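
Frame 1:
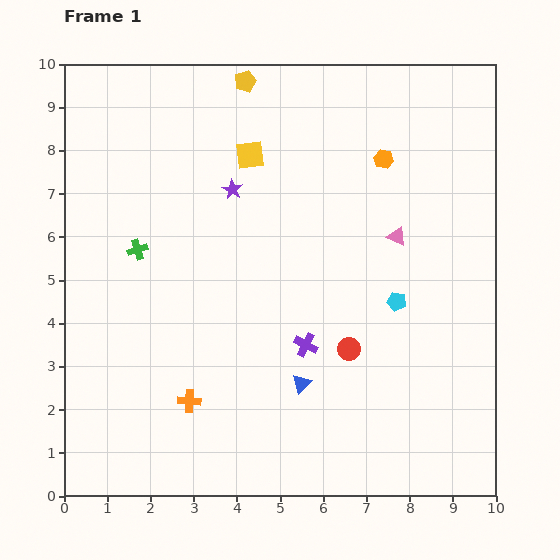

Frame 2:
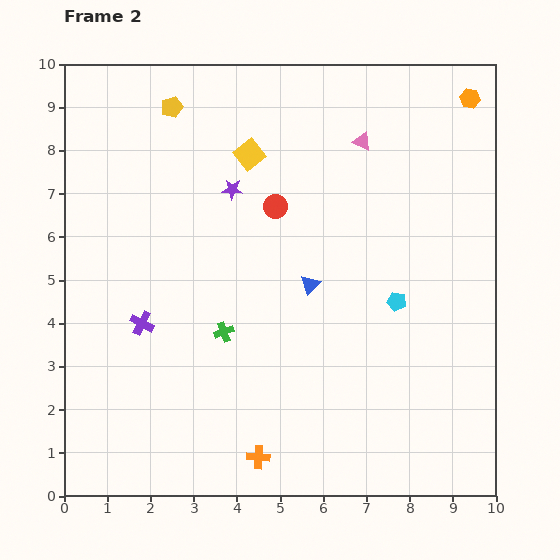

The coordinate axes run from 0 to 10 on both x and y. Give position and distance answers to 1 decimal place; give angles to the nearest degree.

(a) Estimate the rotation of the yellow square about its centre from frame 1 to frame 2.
31° counter-clockwise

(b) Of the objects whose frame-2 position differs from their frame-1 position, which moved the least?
the yellow pentagon

(moved 1.8)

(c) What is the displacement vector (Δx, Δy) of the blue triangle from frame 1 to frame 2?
(0.2, 2.3)

The blue triangle was at (5.5, 2.6) in frame 1 and (5.7, 4.9) in frame 2.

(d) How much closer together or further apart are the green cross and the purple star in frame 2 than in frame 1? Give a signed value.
+0.7

Distance in frame 1: 2.6. Distance in frame 2: 3.3.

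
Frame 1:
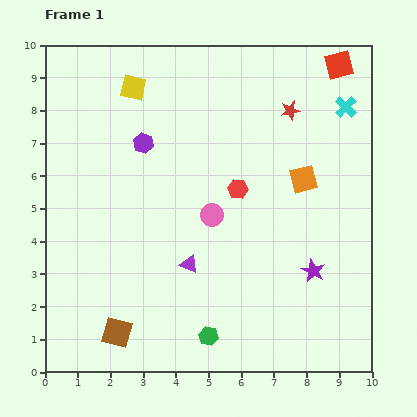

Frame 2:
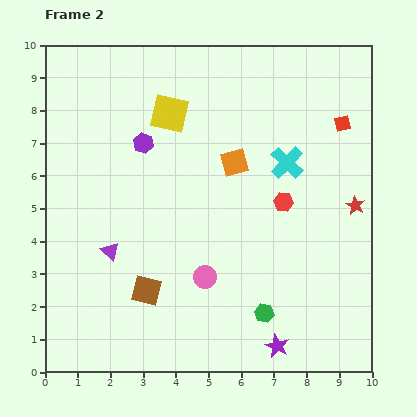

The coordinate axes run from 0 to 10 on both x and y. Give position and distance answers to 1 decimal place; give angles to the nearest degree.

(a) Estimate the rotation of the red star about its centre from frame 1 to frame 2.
30° counter-clockwise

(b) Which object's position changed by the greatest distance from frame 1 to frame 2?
the red star

(moved 3.5; next 2.5)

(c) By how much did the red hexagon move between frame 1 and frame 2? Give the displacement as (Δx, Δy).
(1.4, -0.4)

The red hexagon was at (5.9, 5.6) in frame 1 and (7.3, 5.2) in frame 2.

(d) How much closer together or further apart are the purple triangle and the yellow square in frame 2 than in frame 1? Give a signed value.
-1.1

Distance in frame 1: 5.7. Distance in frame 2: 4.6.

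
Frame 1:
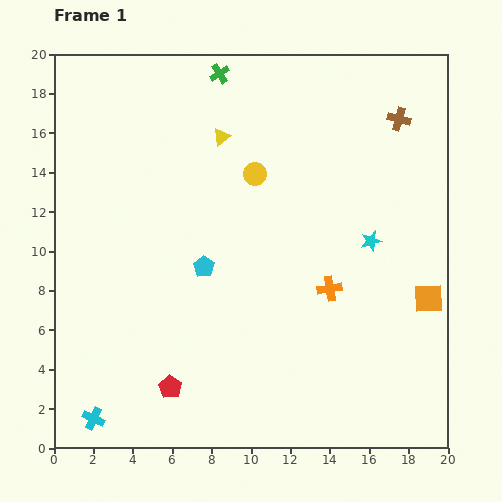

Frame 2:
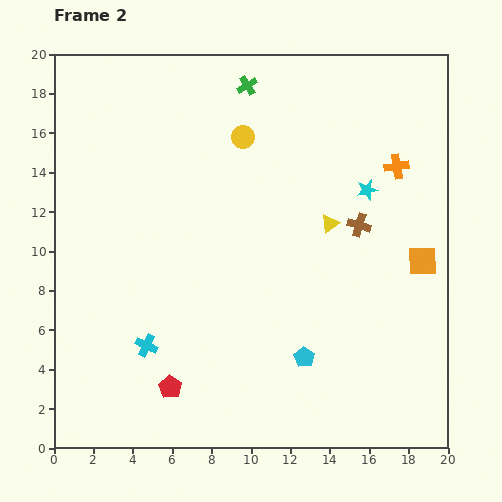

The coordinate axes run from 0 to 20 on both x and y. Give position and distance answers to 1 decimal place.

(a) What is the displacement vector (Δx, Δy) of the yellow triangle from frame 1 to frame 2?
(5.5, -4.4)

The yellow triangle was at (8.5, 15.8) in frame 1 and (14.0, 11.4) in frame 2.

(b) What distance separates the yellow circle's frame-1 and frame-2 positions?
2.0

The yellow circle moved from (10.2, 13.9) to (9.6, 15.8), a distance of √(0.6² + 1.9²) ≈ 2.0.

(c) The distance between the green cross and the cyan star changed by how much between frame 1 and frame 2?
-3.4

Distance in frame 1: 11.5. Distance in frame 2: 8.1.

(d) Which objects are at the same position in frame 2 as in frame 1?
the red pentagon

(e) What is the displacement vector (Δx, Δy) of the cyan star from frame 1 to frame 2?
(-0.2, 2.6)

The cyan star was at (16.1, 10.5) in frame 1 and (15.9, 13.1) in frame 2.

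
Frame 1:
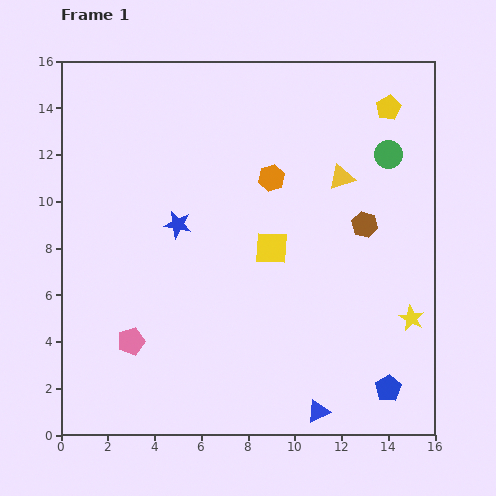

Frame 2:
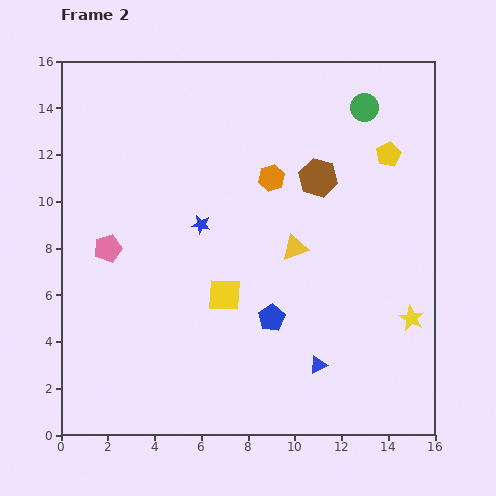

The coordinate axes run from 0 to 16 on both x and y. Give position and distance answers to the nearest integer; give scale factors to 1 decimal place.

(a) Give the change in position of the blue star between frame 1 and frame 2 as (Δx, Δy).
(1, 0)

The blue star was at (5, 9) in frame 1 and (6, 9) in frame 2.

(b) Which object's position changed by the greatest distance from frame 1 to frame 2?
the blue pentagon

(moved 6; next 4)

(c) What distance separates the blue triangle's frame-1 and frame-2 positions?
2

The blue triangle moved from (11, 1) to (11, 3), a distance of √(0² + 2²) ≈ 2.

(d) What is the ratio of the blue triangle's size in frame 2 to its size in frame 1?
0.8×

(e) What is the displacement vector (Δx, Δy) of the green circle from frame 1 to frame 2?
(-1, 2)

The green circle was at (14, 12) in frame 1 and (13, 14) in frame 2.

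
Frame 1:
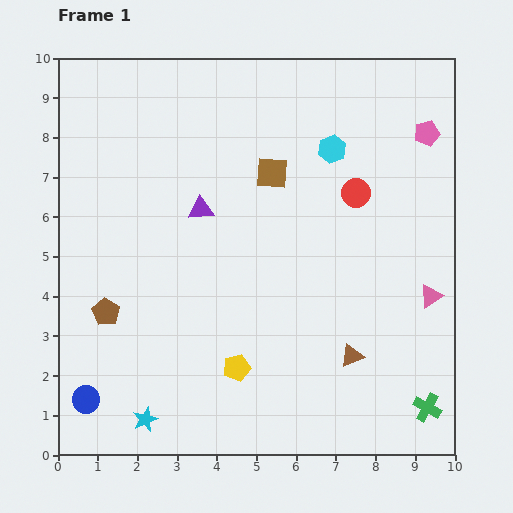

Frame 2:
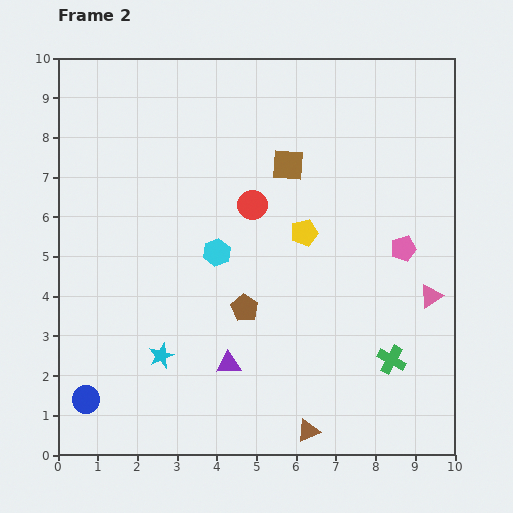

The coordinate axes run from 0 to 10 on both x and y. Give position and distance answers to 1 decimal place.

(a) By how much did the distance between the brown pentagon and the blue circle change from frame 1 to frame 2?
+2.3

Distance in frame 1: 2.3. Distance in frame 2: 4.6.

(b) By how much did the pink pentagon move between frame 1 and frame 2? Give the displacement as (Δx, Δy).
(-0.6, -2.9)

The pink pentagon was at (9.3, 8.1) in frame 1 and (8.7, 5.2) in frame 2.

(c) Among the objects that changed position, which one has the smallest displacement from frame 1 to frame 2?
the brown square

(moved 0.4)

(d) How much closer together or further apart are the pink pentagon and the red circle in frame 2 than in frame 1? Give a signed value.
+1.7

Distance in frame 1: 2.3. Distance in frame 2: 4.0.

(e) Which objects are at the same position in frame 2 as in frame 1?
the blue circle, the pink triangle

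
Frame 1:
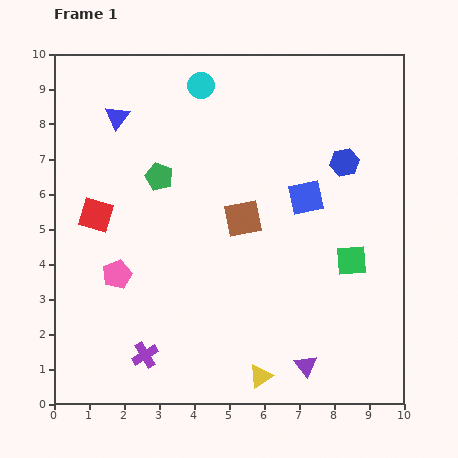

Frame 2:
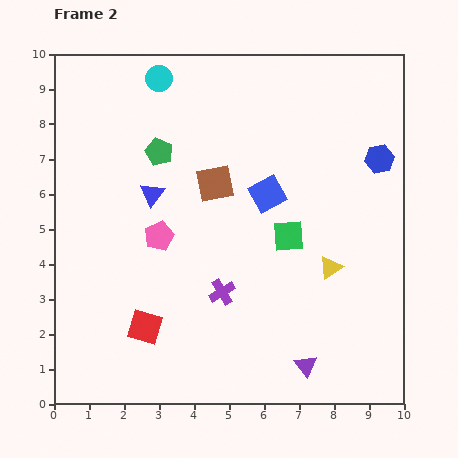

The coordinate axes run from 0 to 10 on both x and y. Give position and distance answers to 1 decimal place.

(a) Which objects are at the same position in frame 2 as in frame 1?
the purple triangle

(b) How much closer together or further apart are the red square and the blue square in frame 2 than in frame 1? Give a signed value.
-0.8

Distance in frame 1: 6.0. Distance in frame 2: 5.2.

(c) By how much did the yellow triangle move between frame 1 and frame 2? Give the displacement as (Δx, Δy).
(2.0, 3.1)

The yellow triangle was at (5.9, 0.8) in frame 1 and (7.9, 3.9) in frame 2.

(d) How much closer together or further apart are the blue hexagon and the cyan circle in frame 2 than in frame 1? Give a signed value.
+2.0

Distance in frame 1: 4.7. Distance in frame 2: 6.7.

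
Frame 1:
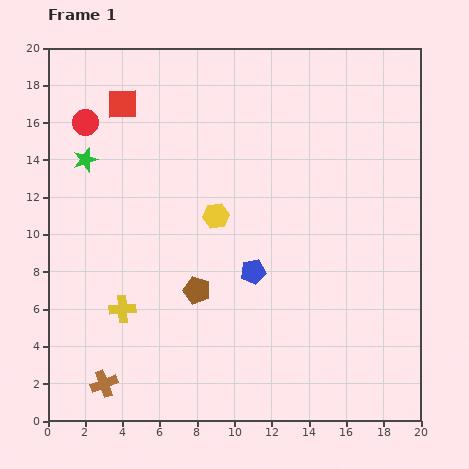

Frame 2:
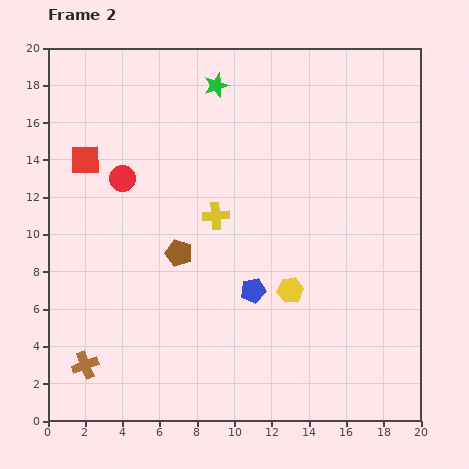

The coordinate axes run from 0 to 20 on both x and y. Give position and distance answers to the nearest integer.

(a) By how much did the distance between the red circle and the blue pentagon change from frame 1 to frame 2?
-3

Distance in frame 1: 12. Distance in frame 2: 9.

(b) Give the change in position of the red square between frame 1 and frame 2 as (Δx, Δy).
(-2, -3)

The red square was at (4, 17) in frame 1 and (2, 14) in frame 2.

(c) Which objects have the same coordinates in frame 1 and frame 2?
none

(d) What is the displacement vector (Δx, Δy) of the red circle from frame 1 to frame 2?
(2, -3)

The red circle was at (2, 16) in frame 1 and (4, 13) in frame 2.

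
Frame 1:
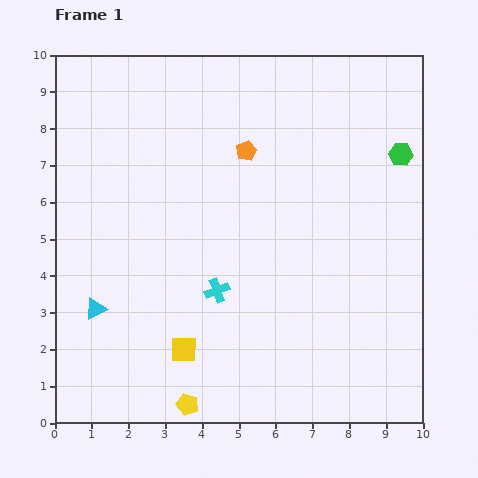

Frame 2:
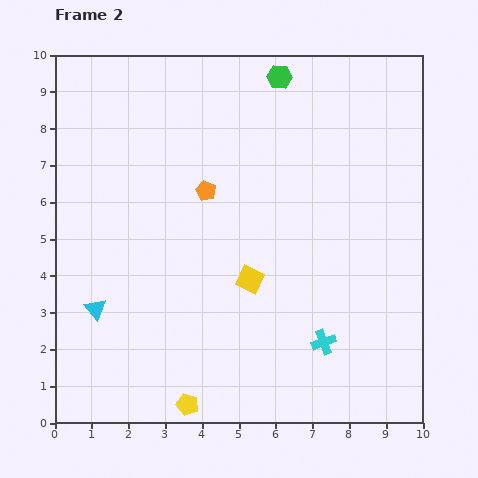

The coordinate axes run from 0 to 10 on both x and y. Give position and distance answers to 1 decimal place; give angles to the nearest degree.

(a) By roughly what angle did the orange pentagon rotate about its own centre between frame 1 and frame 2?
20° counter-clockwise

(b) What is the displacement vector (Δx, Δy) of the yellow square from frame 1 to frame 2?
(1.8, 1.9)

The yellow square was at (3.5, 2.0) in frame 1 and (5.3, 3.9) in frame 2.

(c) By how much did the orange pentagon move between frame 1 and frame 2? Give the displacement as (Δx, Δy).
(-1.1, -1.1)

The orange pentagon was at (5.2, 7.4) in frame 1 and (4.1, 6.3) in frame 2.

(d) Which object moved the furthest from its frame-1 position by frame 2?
the green hexagon

(moved 3.9; next 3.2)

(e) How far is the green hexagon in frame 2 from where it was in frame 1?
3.9

The green hexagon moved from (9.4, 7.3) to (6.1, 9.4), a distance of √(3.3² + 2.1²) ≈ 3.9.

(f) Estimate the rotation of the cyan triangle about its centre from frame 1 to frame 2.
42° counter-clockwise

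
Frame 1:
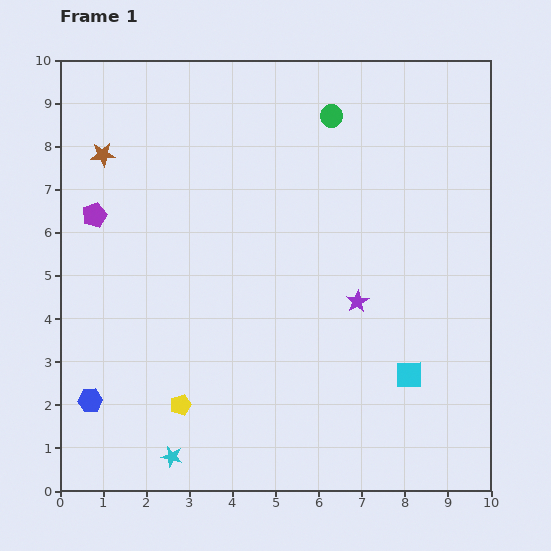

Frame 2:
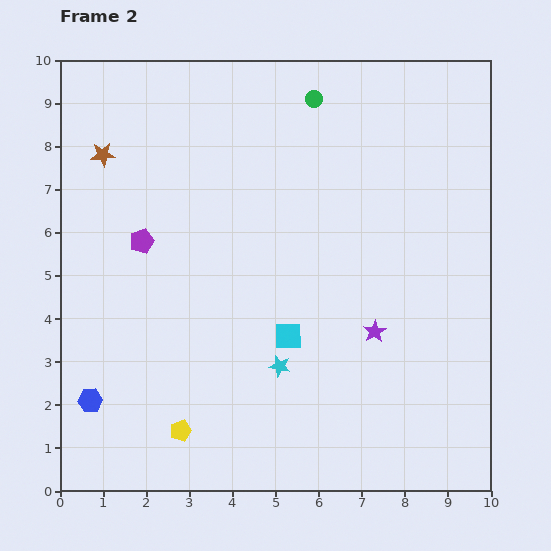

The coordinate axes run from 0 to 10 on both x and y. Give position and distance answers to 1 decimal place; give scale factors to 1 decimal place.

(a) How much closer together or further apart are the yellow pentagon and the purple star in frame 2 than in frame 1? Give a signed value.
+0.3

Distance in frame 1: 4.8. Distance in frame 2: 5.1.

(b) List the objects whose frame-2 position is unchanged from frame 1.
the brown star, the blue hexagon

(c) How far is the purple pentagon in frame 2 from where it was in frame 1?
1.3

The purple pentagon moved from (0.8, 6.4) to (1.9, 5.8), a distance of √(1.1² + 0.6²) ≈ 1.3.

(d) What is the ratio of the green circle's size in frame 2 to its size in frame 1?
0.8×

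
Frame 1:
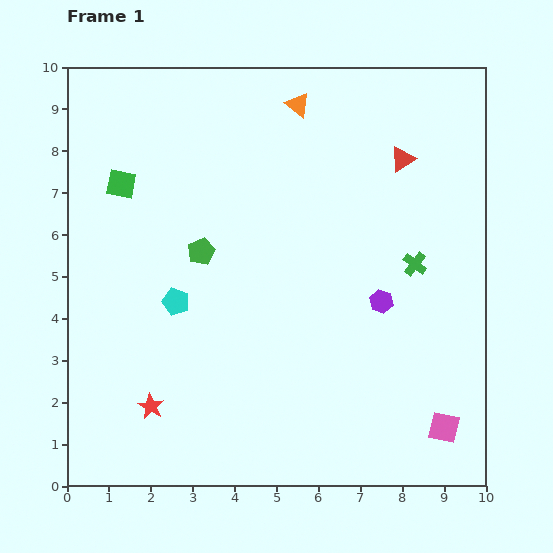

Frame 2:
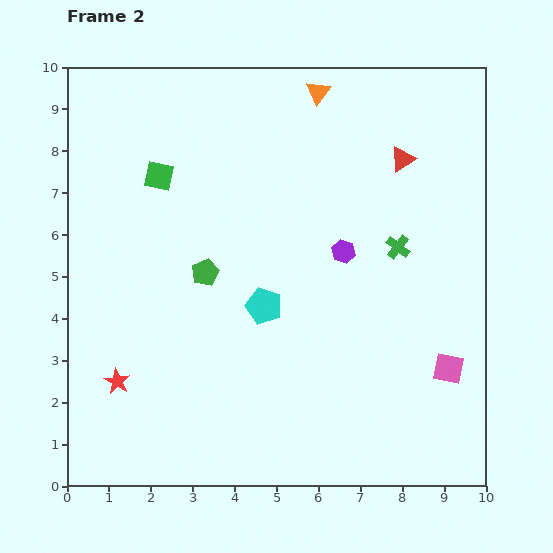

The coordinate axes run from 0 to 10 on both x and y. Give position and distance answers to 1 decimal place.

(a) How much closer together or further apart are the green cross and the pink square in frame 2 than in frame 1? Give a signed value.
-0.9

Distance in frame 1: 4.0. Distance in frame 2: 3.1.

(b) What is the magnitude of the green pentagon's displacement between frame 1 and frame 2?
0.5

The green pentagon moved from (3.2, 5.6) to (3.3, 5.1), a distance of √(0.1² + 0.5²) ≈ 0.5.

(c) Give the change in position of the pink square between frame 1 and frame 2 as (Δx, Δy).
(0.1, 1.4)

The pink square was at (9.0, 1.4) in frame 1 and (9.1, 2.8) in frame 2.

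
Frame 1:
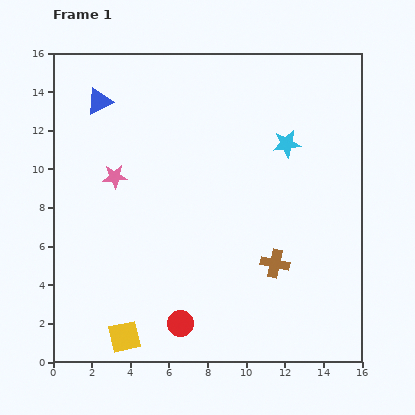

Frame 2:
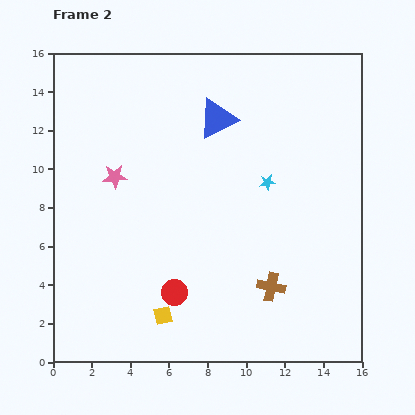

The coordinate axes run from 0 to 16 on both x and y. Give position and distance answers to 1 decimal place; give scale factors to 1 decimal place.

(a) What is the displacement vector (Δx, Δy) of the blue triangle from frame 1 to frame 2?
(6.1, -0.9)

The blue triangle was at (2.4, 13.5) in frame 1 and (8.5, 12.6) in frame 2.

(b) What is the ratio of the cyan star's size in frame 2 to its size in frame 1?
0.6×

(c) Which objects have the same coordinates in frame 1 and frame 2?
the pink star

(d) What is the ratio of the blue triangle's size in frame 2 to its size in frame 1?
1.5×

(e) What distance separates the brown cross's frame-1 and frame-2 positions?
1.2

The brown cross moved from (11.5, 5.1) to (11.3, 3.9), a distance of √(0.2² + 1.2²) ≈ 1.2.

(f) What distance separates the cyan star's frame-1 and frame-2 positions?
2.2

The cyan star moved from (12.1, 11.3) to (11.1, 9.3), a distance of √(1.0² + 2.0²) ≈ 2.2.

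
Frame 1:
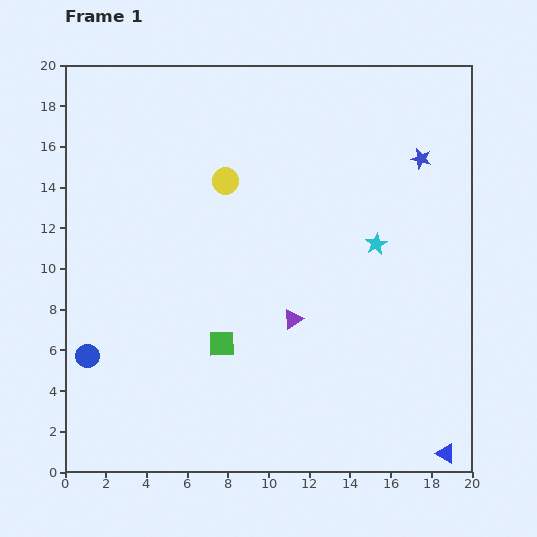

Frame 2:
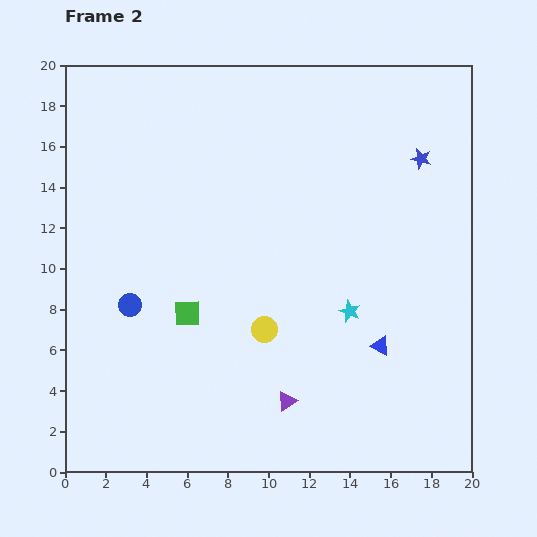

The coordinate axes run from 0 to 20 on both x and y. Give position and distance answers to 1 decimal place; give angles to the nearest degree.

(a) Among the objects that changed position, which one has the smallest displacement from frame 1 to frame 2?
the green square

(moved 2.3)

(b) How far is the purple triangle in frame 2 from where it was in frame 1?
4.0

The purple triangle moved from (11.2, 7.5) to (10.9, 3.5), a distance of √(0.3² + 4.0²) ≈ 4.0.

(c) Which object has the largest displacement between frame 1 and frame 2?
the yellow circle

(moved 7.5; next 6.2)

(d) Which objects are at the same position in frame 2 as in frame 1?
the blue star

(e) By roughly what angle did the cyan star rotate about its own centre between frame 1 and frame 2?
20° counter-clockwise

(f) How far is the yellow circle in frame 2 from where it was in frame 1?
7.5

The yellow circle moved from (7.9, 14.3) to (9.8, 7.0), a distance of √(1.9² + 7.3²) ≈ 7.5.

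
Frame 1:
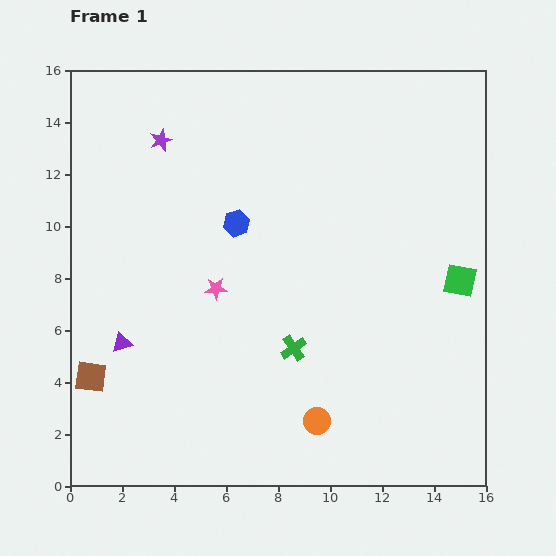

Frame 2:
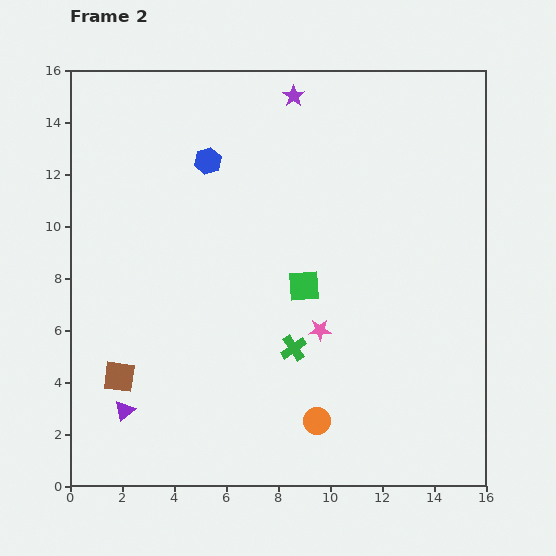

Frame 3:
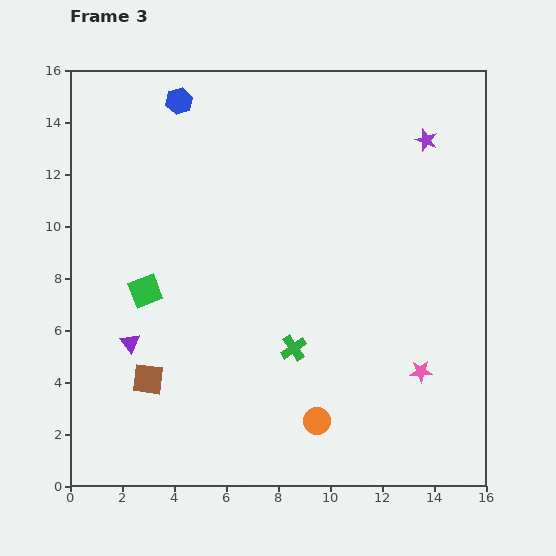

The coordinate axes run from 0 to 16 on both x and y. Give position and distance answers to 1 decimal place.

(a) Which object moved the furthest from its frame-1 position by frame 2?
the green square

(moved 6.0; next 5.4)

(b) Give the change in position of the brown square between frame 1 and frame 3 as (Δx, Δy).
(2.2, -0.1)

The brown square was at (0.8, 4.2) in frame 1 and (3.0, 4.1) in frame 3.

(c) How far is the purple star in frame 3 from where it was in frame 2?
5.4

The purple star moved from (8.6, 15.0) to (13.7, 13.3), a distance of √(5.1² + 1.7²) ≈ 5.4.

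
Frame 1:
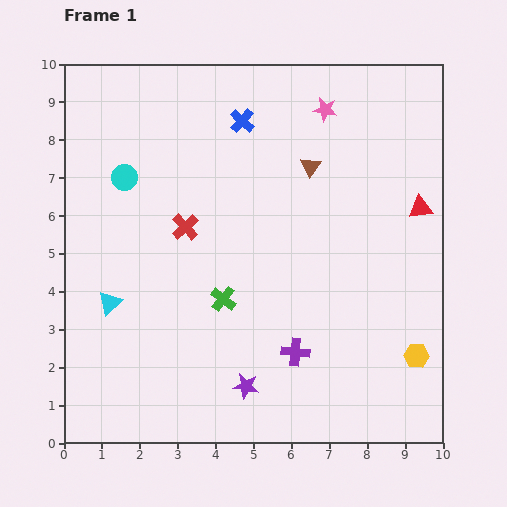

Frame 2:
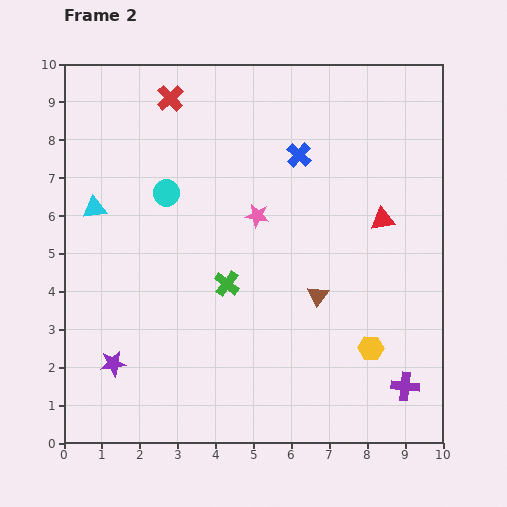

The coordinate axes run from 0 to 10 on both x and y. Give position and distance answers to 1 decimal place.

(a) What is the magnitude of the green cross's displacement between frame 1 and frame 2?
0.4

The green cross moved from (4.2, 3.8) to (4.3, 4.2), a distance of √(0.1² + 0.4²) ≈ 0.4.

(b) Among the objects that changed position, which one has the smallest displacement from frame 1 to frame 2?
the green cross

(moved 0.4)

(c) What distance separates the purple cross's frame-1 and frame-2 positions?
3.0

The purple cross moved from (6.1, 2.4) to (9.0, 1.5), a distance of √(2.9² + 0.9²) ≈ 3.0.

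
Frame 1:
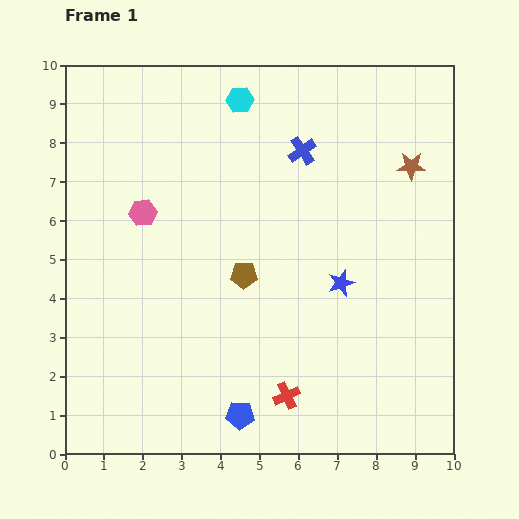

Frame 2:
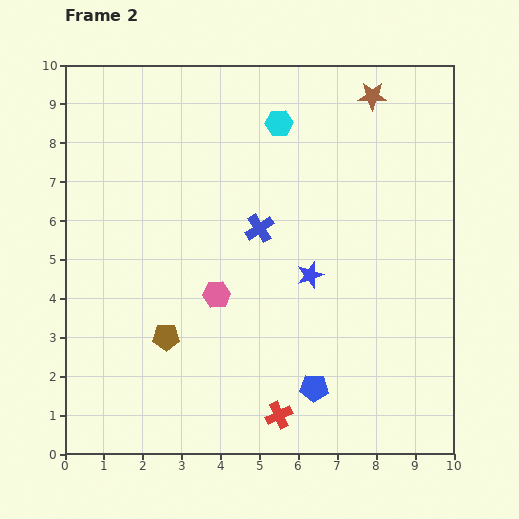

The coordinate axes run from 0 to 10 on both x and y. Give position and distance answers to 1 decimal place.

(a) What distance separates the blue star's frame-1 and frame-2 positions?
0.8

The blue star moved from (7.1, 4.4) to (6.3, 4.6), a distance of √(0.8² + 0.2²) ≈ 0.8.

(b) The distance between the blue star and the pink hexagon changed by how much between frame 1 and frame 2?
-2.9

Distance in frame 1: 5.4. Distance in frame 2: 2.5.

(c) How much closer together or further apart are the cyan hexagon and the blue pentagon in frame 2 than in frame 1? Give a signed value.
-1.2

Distance in frame 1: 8.1. Distance in frame 2: 6.9.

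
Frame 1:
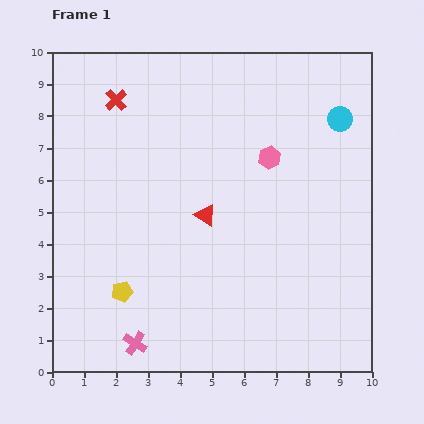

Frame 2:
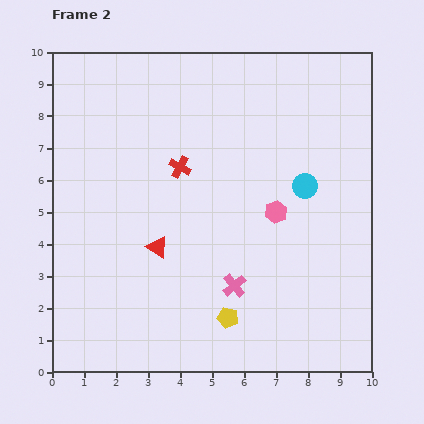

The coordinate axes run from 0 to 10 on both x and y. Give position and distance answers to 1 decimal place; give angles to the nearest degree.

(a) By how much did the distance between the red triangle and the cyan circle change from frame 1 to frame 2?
-0.2

Distance in frame 1: 5.2. Distance in frame 2: 5.0.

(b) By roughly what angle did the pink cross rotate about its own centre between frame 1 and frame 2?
19° clockwise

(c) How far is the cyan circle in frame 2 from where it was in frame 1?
2.4

The cyan circle moved from (9.0, 7.9) to (7.9, 5.8), a distance of √(1.1² + 2.1²) ≈ 2.4.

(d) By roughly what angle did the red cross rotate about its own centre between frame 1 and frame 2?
18° counter-clockwise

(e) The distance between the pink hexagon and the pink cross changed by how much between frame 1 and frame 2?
-4.6

Distance in frame 1: 7.2. Distance in frame 2: 2.6.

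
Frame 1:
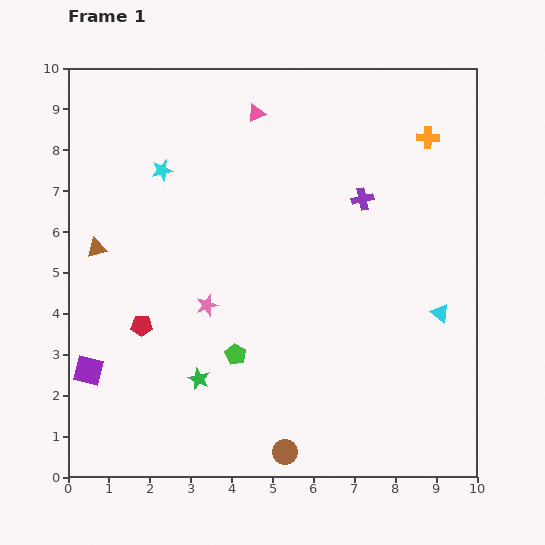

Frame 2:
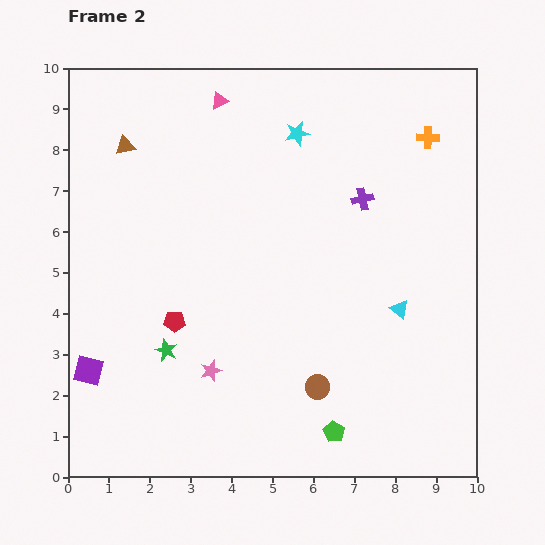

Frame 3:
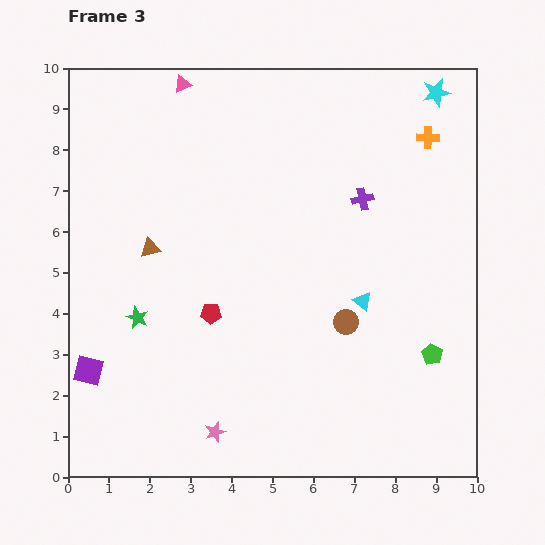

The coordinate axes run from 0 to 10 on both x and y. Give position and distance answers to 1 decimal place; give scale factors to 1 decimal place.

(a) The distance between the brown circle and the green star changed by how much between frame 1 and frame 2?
+1.0

Distance in frame 1: 2.8. Distance in frame 2: 3.8.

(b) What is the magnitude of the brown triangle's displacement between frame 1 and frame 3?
1.3

The brown triangle moved from (0.7, 5.6) to (2.0, 5.6), a distance of √(1.3² + 0.0²) ≈ 1.3.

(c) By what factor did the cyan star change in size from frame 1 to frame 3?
1.3×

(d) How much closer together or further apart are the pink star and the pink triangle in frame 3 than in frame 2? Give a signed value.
+1.9

Distance in frame 2: 6.6. Distance in frame 3: 8.5.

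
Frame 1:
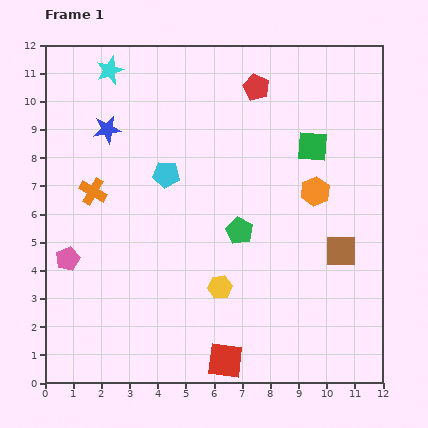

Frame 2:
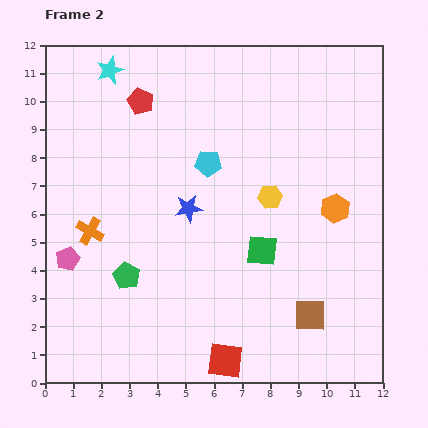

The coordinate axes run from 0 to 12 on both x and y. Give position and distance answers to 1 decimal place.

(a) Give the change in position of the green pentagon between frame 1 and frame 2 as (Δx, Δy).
(-4.0, -1.6)

The green pentagon was at (6.9, 5.4) in frame 1 and (2.9, 3.8) in frame 2.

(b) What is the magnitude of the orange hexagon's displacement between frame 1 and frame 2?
0.9

The orange hexagon moved from (9.6, 6.8) to (10.3, 6.2), a distance of √(0.7² + 0.6²) ≈ 0.9.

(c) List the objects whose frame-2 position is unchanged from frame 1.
the cyan star, the red square, the pink pentagon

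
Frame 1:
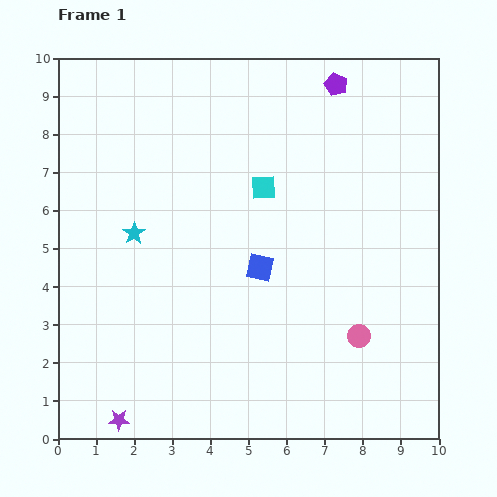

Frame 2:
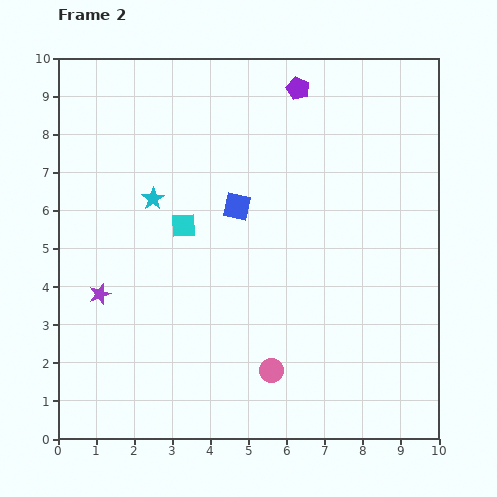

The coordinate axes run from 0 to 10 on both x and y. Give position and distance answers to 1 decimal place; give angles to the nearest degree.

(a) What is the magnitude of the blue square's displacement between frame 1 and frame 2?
1.7

The blue square moved from (5.3, 4.5) to (4.7, 6.1), a distance of √(0.6² + 1.6²) ≈ 1.7.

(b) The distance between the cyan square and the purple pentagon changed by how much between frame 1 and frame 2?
+1.4

Distance in frame 1: 3.3. Distance in frame 2: 4.7.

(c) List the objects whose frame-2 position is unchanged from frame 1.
none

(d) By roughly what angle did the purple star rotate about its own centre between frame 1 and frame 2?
20° counter-clockwise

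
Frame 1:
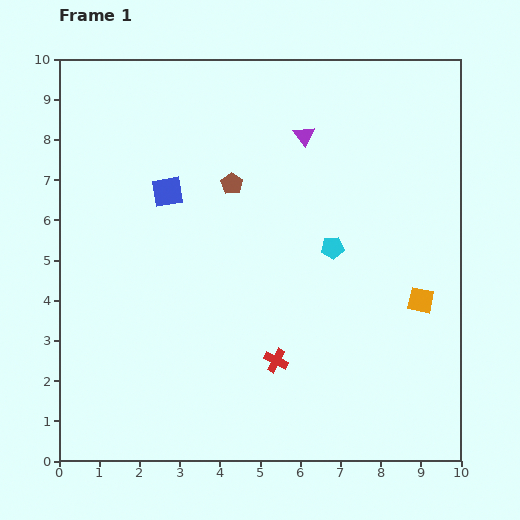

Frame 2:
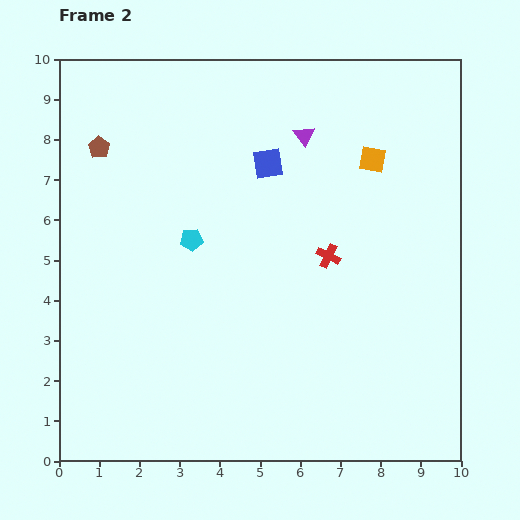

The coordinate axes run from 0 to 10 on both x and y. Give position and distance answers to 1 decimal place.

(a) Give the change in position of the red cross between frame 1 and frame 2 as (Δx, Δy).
(1.3, 2.6)

The red cross was at (5.4, 2.5) in frame 1 and (6.7, 5.1) in frame 2.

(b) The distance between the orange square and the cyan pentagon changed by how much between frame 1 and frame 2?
+2.3

Distance in frame 1: 2.6. Distance in frame 2: 4.9.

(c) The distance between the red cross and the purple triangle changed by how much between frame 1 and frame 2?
-2.5

Distance in frame 1: 5.6. Distance in frame 2: 3.1.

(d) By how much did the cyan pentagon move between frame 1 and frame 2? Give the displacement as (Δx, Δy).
(-3.5, 0.2)

The cyan pentagon was at (6.8, 5.3) in frame 1 and (3.3, 5.5) in frame 2.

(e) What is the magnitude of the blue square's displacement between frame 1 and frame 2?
2.6

The blue square moved from (2.7, 6.7) to (5.2, 7.4), a distance of √(2.5² + 0.7²) ≈ 2.6.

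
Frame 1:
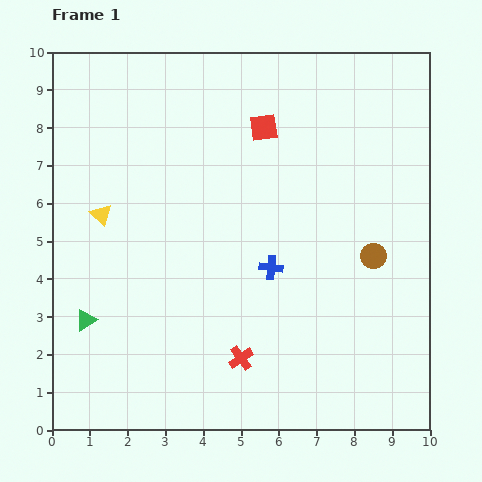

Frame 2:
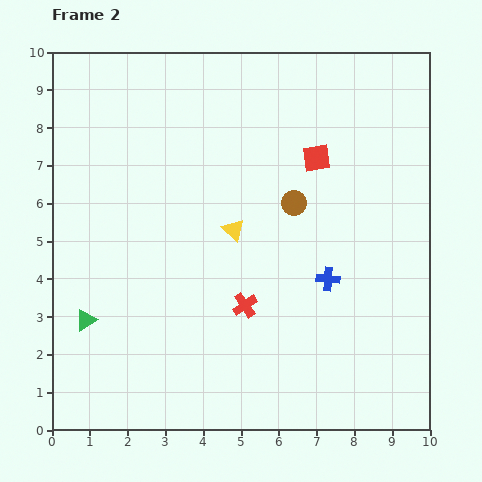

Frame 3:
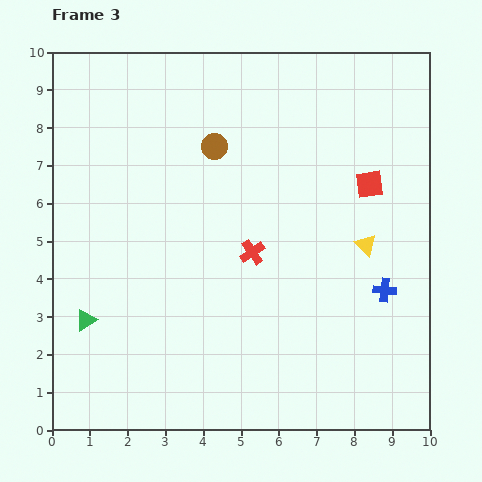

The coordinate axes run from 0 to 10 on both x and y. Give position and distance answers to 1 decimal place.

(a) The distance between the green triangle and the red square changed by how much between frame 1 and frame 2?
+0.6

Distance in frame 1: 6.9. Distance in frame 2: 7.5.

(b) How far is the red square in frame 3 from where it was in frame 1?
3.2

The red square moved from (5.6, 8.0) to (8.4, 6.5), a distance of √(2.8² + 1.5²) ≈ 3.2.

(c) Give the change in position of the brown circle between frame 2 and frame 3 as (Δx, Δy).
(-2.1, 1.5)

The brown circle was at (6.4, 6.0) in frame 2 and (4.3, 7.5) in frame 3.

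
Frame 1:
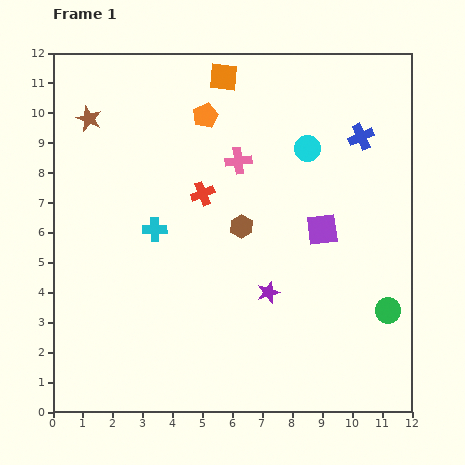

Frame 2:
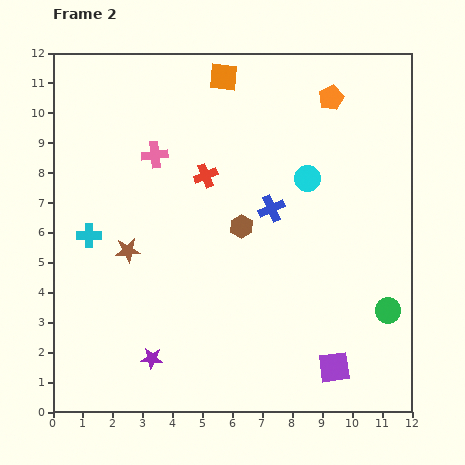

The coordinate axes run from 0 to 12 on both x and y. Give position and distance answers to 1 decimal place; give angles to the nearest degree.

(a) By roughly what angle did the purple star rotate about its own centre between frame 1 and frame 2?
22° clockwise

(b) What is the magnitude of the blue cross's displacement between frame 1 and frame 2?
3.8

The blue cross moved from (10.3, 9.2) to (7.3, 6.8), a distance of √(3.0² + 2.4²) ≈ 3.8.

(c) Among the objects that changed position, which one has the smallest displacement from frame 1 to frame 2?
the red cross

(moved 0.6)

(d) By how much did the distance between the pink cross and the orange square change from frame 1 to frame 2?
+0.7

Distance in frame 1: 2.8. Distance in frame 2: 3.5.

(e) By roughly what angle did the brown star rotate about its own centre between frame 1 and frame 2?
27° counter-clockwise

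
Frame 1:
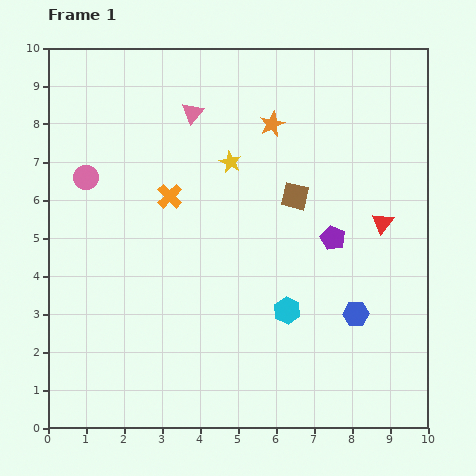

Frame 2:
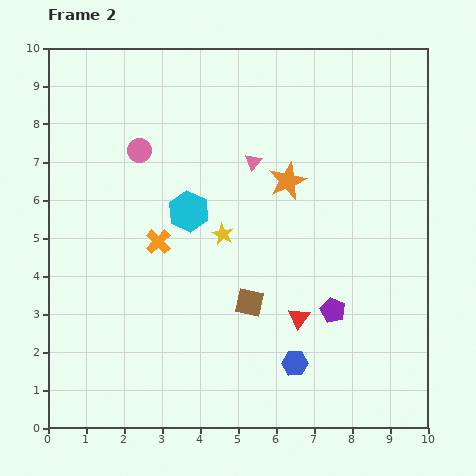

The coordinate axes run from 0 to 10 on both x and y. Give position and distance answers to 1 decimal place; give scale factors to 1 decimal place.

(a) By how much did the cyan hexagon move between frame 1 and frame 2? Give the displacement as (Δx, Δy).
(-2.6, 2.6)

The cyan hexagon was at (6.3, 3.1) in frame 1 and (3.7, 5.7) in frame 2.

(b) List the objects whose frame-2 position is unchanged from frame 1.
none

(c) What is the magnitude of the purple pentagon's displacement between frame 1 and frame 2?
1.9

The purple pentagon moved from (7.5, 5.0) to (7.5, 3.1), a distance of √(0.0² + 1.9²) ≈ 1.9.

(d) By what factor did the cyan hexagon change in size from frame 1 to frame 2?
1.5×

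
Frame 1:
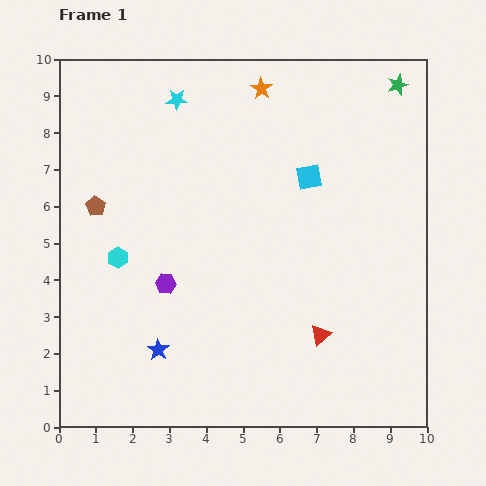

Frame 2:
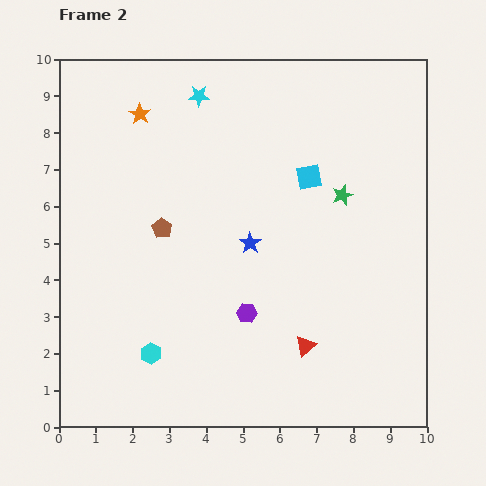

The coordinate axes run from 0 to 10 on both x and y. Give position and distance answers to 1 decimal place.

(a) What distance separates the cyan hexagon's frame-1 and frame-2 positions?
2.8

The cyan hexagon moved from (1.6, 4.6) to (2.5, 2.0), a distance of √(0.9² + 2.6²) ≈ 2.8.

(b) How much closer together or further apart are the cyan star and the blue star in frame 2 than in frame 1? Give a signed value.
-2.6

Distance in frame 1: 6.8. Distance in frame 2: 4.2.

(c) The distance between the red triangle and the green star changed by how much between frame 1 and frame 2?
-2.9

Distance in frame 1: 7.1. Distance in frame 2: 4.2.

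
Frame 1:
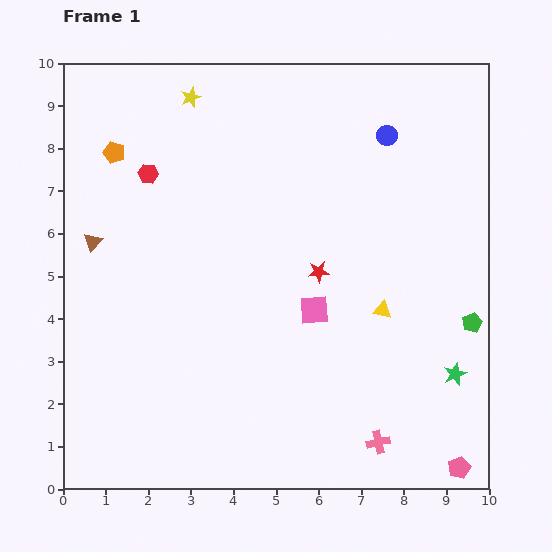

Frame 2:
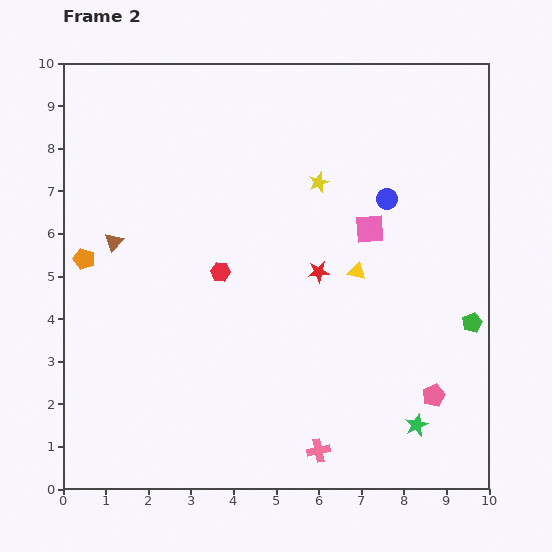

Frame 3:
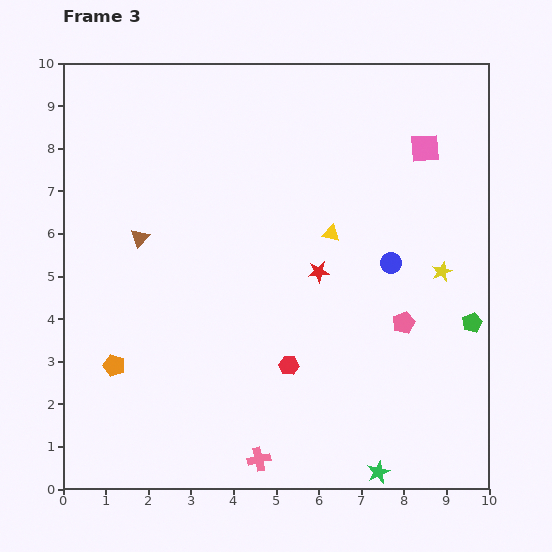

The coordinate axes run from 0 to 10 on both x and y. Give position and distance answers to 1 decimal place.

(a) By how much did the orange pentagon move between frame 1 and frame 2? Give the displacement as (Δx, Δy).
(-0.7, -2.5)

The orange pentagon was at (1.2, 7.9) in frame 1 and (0.5, 5.4) in frame 2.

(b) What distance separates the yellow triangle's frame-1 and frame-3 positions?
2.2

The yellow triangle moved from (7.5, 4.2) to (6.3, 6.0), a distance of √(1.2² + 1.8²) ≈ 2.2.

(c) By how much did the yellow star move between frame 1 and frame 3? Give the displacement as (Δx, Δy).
(5.9, -4.1)

The yellow star was at (3.0, 9.2) in frame 1 and (8.9, 5.1) in frame 3.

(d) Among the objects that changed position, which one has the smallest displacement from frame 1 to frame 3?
the brown triangle

(moved 1.1)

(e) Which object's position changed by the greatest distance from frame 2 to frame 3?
the yellow star

(moved 3.6; next 2.7)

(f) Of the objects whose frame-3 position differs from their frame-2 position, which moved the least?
the brown triangle

(moved 0.6)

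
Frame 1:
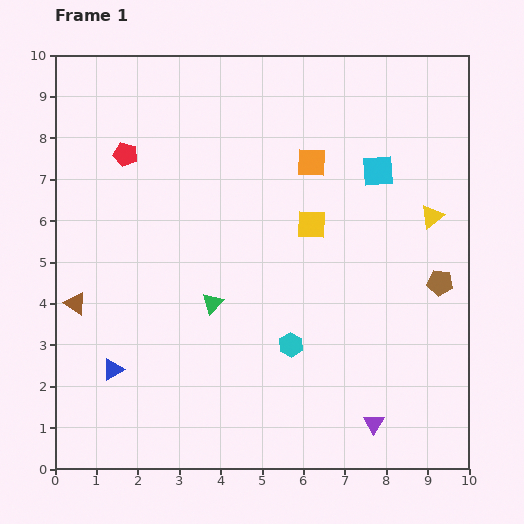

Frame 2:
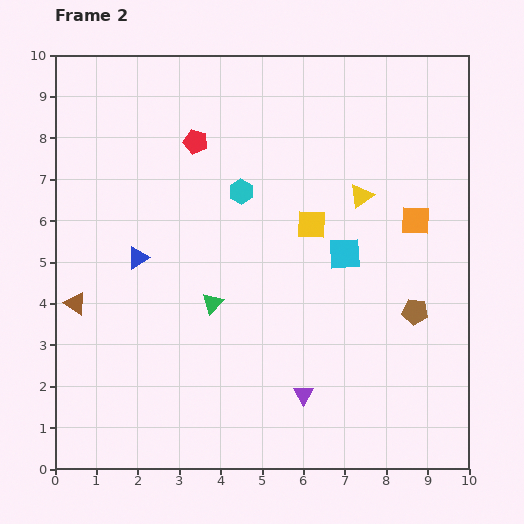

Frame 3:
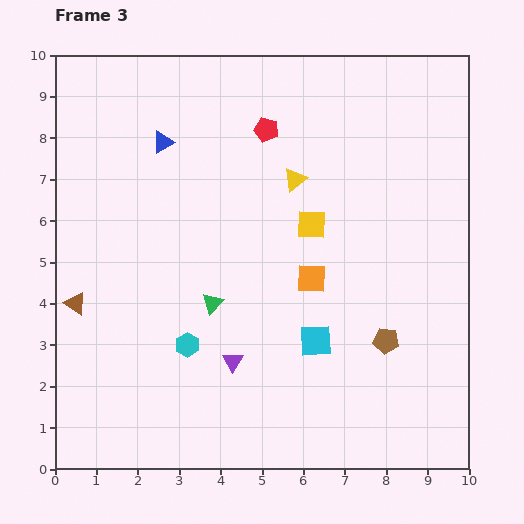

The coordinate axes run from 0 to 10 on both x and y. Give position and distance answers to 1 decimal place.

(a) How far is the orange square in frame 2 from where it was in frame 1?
2.9

The orange square moved from (6.2, 7.4) to (8.7, 6.0), a distance of √(2.5² + 1.4²) ≈ 2.9.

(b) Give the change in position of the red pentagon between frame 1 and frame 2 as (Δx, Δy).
(1.7, 0.3)

The red pentagon was at (1.7, 7.6) in frame 1 and (3.4, 7.9) in frame 2.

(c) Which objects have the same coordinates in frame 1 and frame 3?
the yellow square, the green triangle, the brown triangle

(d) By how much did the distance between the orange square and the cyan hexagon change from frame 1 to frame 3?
-1.0

Distance in frame 1: 4.4. Distance in frame 3: 3.4.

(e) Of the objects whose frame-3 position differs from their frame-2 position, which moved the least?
the brown pentagon

(moved 1.0)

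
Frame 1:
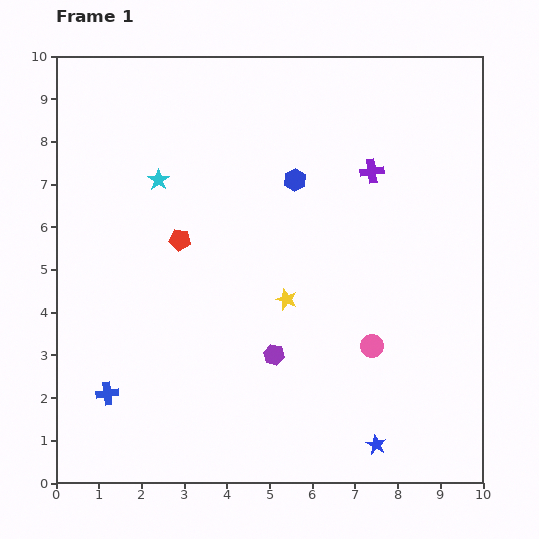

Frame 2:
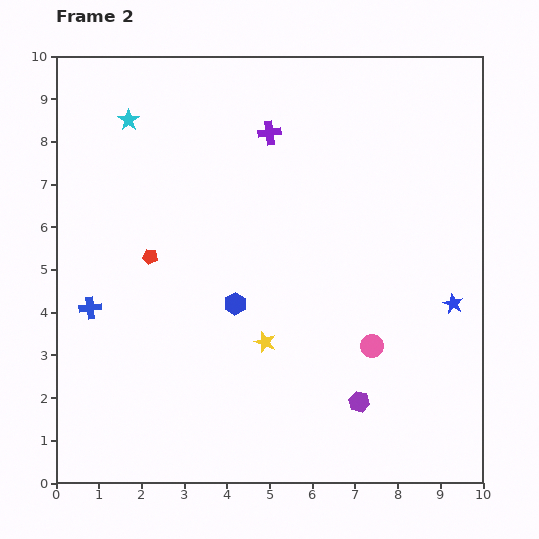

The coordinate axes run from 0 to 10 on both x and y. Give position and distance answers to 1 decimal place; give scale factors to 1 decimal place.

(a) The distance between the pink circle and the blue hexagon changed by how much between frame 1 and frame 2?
-0.9

Distance in frame 1: 4.3. Distance in frame 2: 3.4.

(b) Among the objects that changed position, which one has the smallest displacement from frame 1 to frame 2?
the red pentagon

(moved 0.8)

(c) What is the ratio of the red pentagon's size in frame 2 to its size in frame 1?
0.7×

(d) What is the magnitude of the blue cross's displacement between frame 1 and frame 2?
2.0

The blue cross moved from (1.2, 2.1) to (0.8, 4.1), a distance of √(0.4² + 2.0²) ≈ 2.0.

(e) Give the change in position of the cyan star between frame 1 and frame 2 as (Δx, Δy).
(-0.7, 1.4)

The cyan star was at (2.4, 7.1) in frame 1 and (1.7, 8.5) in frame 2.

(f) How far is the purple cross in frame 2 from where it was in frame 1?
2.6

The purple cross moved from (7.4, 7.3) to (5.0, 8.2), a distance of √(2.4² + 0.9²) ≈ 2.6.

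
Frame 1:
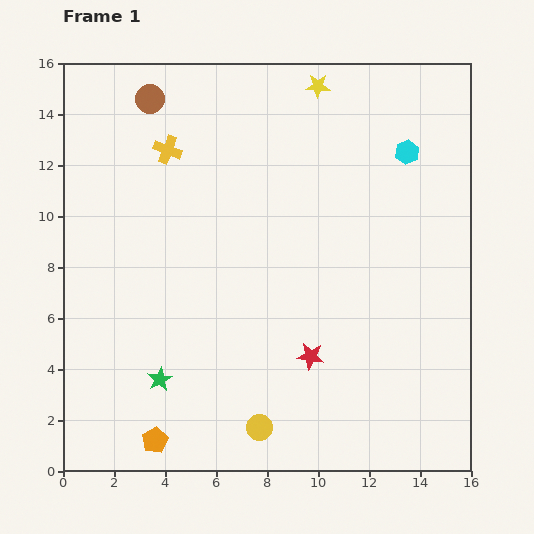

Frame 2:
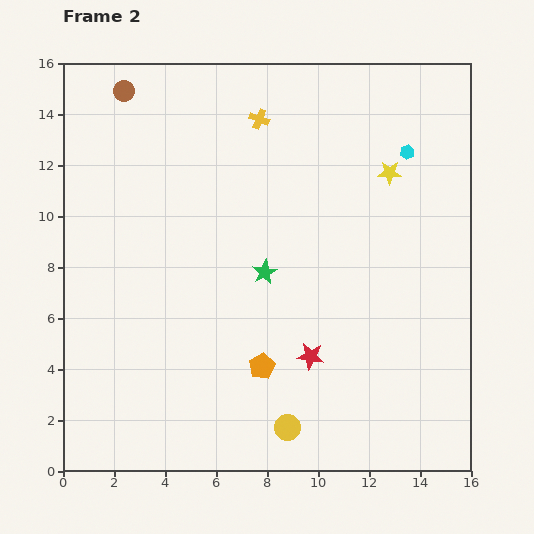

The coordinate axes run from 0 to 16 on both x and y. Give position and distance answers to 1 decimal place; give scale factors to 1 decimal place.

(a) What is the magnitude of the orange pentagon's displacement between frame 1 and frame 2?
5.1

The orange pentagon moved from (3.6, 1.2) to (7.8, 4.1), a distance of √(4.2² + 2.9²) ≈ 5.1.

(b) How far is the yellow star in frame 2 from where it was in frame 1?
4.4

The yellow star moved from (10.0, 15.1) to (12.8, 11.7), a distance of √(2.8² + 3.4²) ≈ 4.4.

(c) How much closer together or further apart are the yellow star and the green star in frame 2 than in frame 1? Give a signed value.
-6.8

Distance in frame 1: 13.1. Distance in frame 2: 6.3.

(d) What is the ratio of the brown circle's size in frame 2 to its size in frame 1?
0.7×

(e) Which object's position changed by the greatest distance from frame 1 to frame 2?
the green star

(moved 5.9; next 5.1)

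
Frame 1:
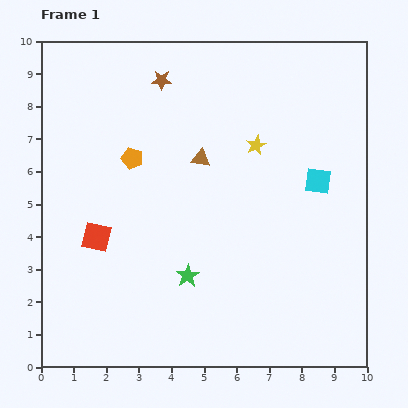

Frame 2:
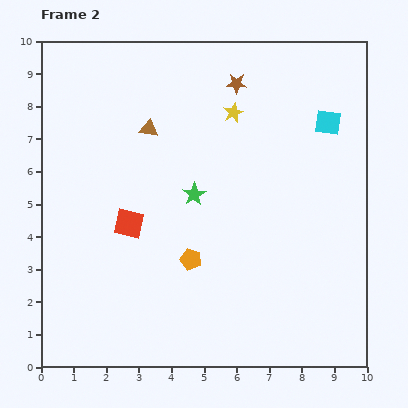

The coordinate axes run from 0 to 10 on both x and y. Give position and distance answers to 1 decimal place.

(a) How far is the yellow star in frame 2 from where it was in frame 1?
1.2

The yellow star moved from (6.6, 6.8) to (5.9, 7.8), a distance of √(0.7² + 1.0²) ≈ 1.2.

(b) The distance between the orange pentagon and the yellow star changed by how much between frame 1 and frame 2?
+0.9

Distance in frame 1: 3.8. Distance in frame 2: 4.7.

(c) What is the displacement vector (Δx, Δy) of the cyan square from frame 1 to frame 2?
(0.3, 1.8)

The cyan square was at (8.5, 5.7) in frame 1 and (8.8, 7.5) in frame 2.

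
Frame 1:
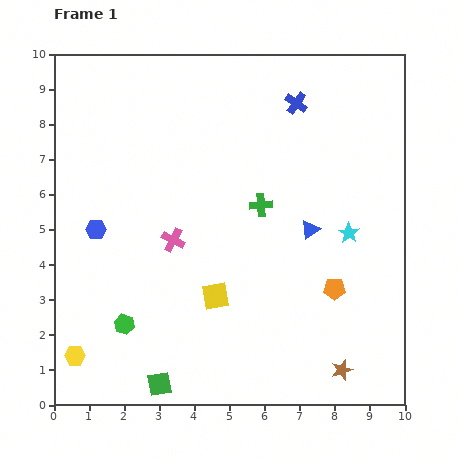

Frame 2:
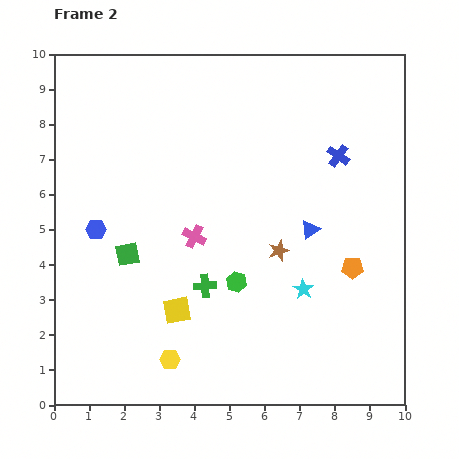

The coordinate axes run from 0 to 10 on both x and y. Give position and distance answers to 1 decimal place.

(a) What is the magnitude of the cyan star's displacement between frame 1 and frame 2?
2.1

The cyan star moved from (8.4, 4.9) to (7.1, 3.3), a distance of √(1.3² + 1.6²) ≈ 2.1.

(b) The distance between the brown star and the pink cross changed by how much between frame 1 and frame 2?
-3.7

Distance in frame 1: 6.1. Distance in frame 2: 2.4.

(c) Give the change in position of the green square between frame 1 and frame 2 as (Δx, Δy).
(-0.9, 3.7)

The green square was at (3.0, 0.6) in frame 1 and (2.1, 4.3) in frame 2.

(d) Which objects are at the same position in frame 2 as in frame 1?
the blue triangle, the blue hexagon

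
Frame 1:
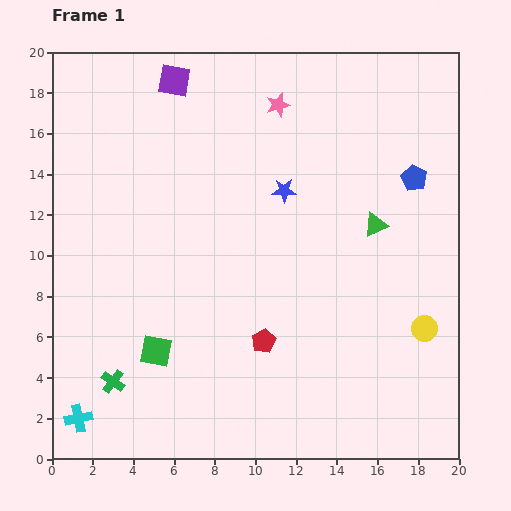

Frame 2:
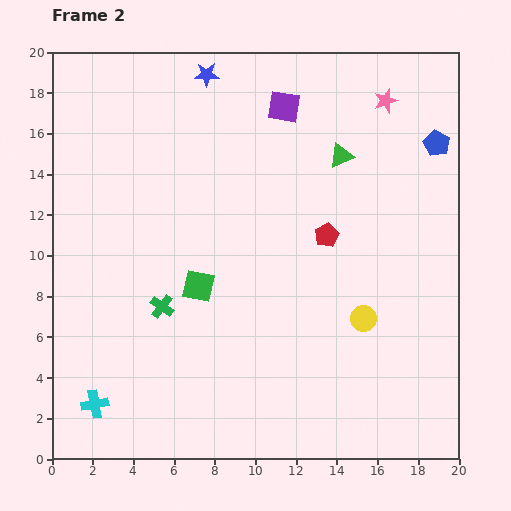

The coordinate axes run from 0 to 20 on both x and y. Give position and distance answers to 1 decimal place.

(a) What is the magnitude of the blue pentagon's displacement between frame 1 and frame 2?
2.0

The blue pentagon moved from (17.8, 13.8) to (18.9, 15.5), a distance of √(1.1² + 1.7²) ≈ 2.0.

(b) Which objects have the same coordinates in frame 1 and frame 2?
none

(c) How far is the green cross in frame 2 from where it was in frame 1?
4.4

The green cross moved from (3.0, 3.8) to (5.4, 7.5), a distance of √(2.4² + 3.7²) ≈ 4.4.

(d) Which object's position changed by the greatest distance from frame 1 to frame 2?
the blue star

(moved 6.9; next 6.1)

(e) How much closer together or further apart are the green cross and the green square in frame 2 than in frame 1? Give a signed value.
-0.5

Distance in frame 1: 2.6. Distance in frame 2: 2.1.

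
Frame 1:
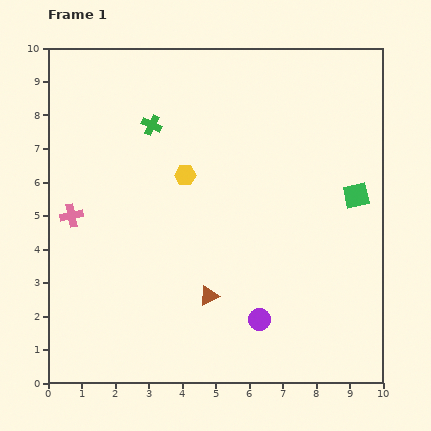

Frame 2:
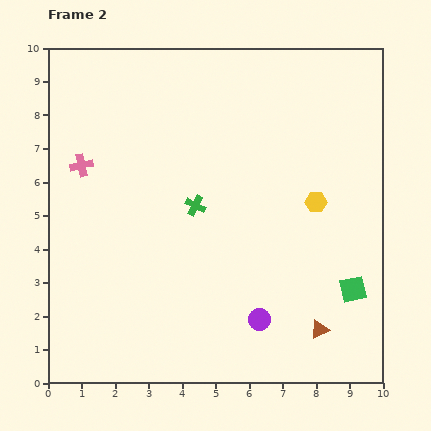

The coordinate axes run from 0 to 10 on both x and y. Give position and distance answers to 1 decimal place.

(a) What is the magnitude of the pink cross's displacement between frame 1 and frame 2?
1.5

The pink cross moved from (0.7, 5.0) to (1.0, 6.5), a distance of √(0.3² + 1.5²) ≈ 1.5.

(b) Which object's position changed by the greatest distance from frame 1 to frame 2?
the yellow hexagon

(moved 4.0; next 3.4)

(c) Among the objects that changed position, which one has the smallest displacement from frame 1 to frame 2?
the pink cross

(moved 1.5)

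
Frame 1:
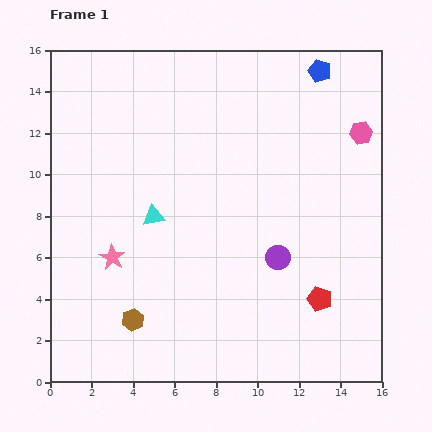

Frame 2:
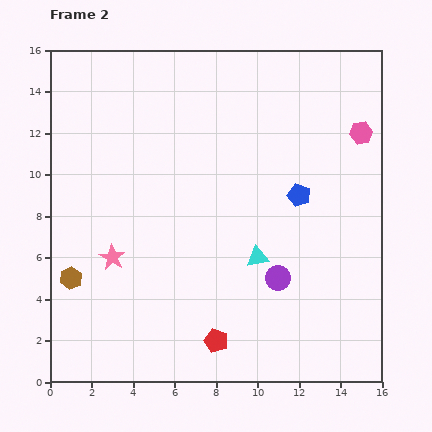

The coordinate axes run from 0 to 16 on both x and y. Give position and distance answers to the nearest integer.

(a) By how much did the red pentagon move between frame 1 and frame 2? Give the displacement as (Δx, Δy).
(-5, -2)

The red pentagon was at (13, 4) in frame 1 and (8, 2) in frame 2.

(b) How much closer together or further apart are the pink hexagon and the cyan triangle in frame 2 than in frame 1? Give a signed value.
-3

Distance in frame 1: 11. Distance in frame 2: 8.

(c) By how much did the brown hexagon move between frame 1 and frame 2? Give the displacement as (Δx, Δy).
(-3, 2)

The brown hexagon was at (4, 3) in frame 1 and (1, 5) in frame 2.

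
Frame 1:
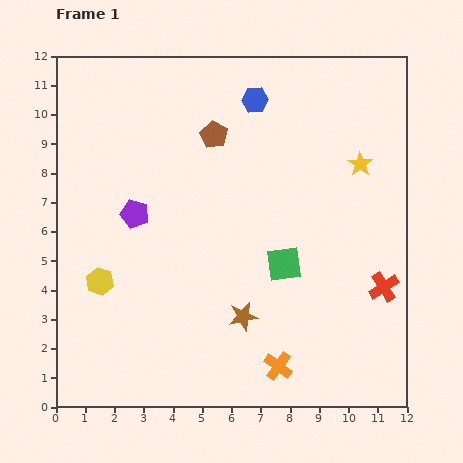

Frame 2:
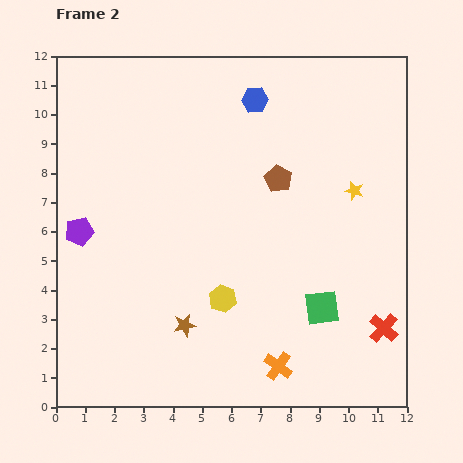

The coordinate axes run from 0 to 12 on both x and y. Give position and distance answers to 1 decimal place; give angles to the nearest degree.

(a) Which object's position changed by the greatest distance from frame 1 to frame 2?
the yellow hexagon

(moved 4.2; next 2.7)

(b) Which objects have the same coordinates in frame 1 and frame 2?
the blue hexagon, the orange cross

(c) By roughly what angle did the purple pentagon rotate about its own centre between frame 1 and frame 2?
29° counter-clockwise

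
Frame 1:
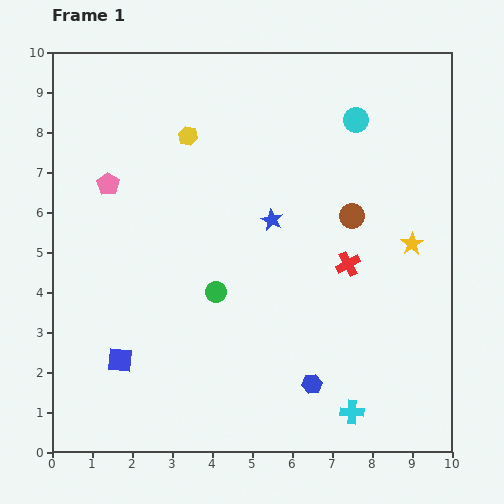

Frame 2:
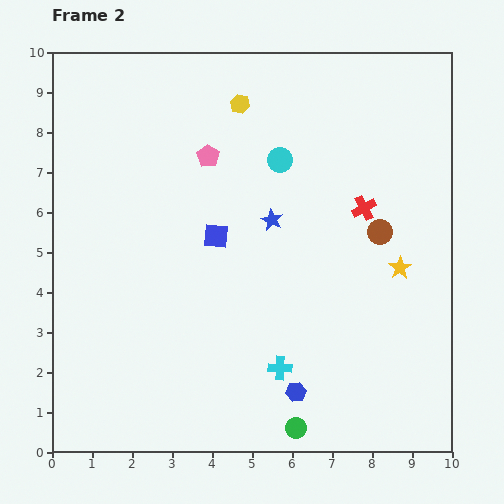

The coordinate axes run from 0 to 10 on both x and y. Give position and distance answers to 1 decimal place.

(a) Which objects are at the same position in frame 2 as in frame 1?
the blue star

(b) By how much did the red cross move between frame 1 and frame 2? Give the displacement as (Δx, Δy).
(0.4, 1.4)

The red cross was at (7.4, 4.7) in frame 1 and (7.8, 6.1) in frame 2.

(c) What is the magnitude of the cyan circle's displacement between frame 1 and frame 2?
2.1

The cyan circle moved from (7.6, 8.3) to (5.7, 7.3), a distance of √(1.9² + 1.0²) ≈ 2.1.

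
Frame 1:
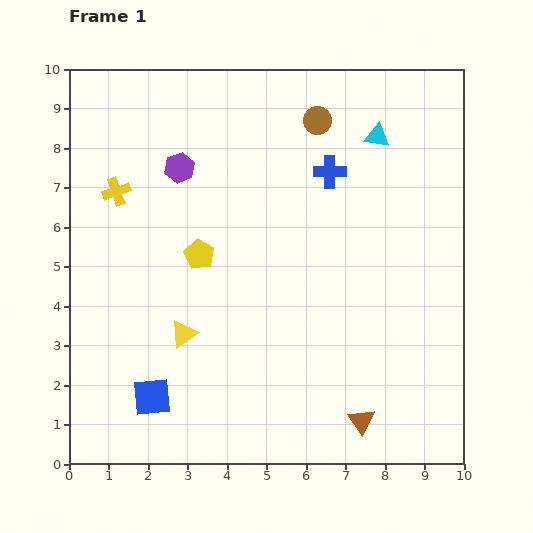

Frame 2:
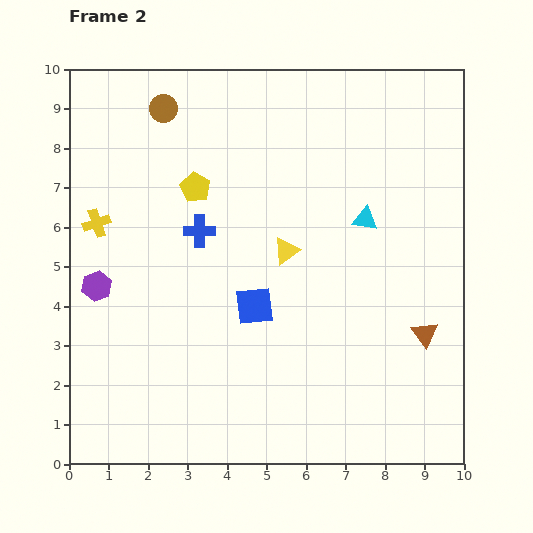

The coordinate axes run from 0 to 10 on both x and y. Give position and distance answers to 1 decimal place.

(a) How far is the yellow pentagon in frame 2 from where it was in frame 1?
1.7

The yellow pentagon moved from (3.3, 5.3) to (3.2, 7.0), a distance of √(0.1² + 1.7²) ≈ 1.7.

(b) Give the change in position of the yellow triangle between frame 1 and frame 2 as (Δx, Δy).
(2.6, 2.1)

The yellow triangle was at (2.9, 3.3) in frame 1 and (5.5, 5.4) in frame 2.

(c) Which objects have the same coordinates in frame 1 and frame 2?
none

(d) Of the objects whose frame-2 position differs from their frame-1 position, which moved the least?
the yellow cross

(moved 0.9)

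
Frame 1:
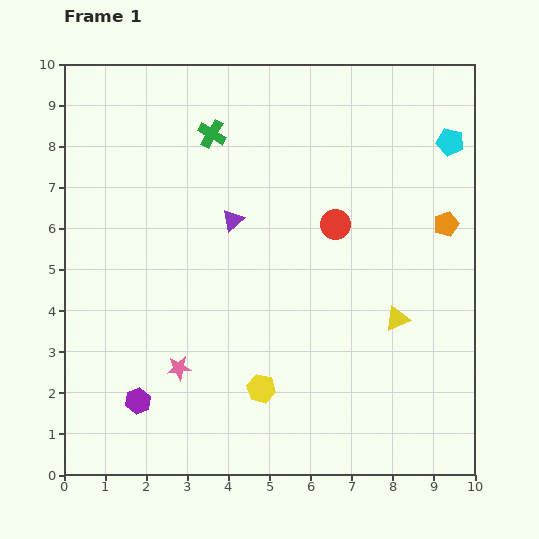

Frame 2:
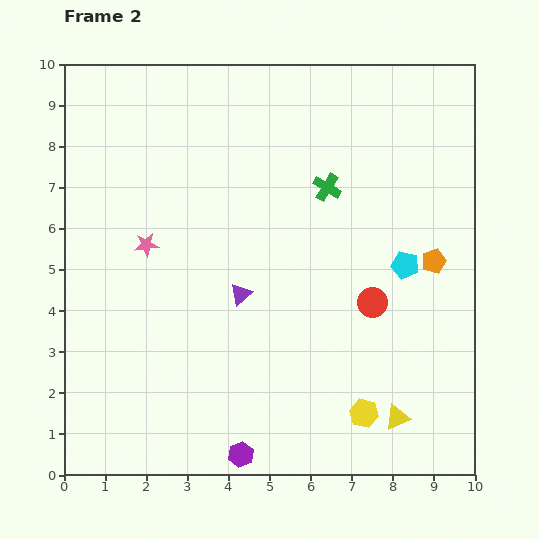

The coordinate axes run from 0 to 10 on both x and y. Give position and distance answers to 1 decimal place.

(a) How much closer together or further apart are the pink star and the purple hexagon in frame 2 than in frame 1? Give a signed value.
+4.3

Distance in frame 1: 1.3. Distance in frame 2: 5.6.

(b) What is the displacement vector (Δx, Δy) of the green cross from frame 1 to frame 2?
(2.8, -1.3)

The green cross was at (3.6, 8.3) in frame 1 and (6.4, 7.0) in frame 2.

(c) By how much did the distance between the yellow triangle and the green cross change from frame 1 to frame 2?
-0.5

Distance in frame 1: 6.4. Distance in frame 2: 5.9.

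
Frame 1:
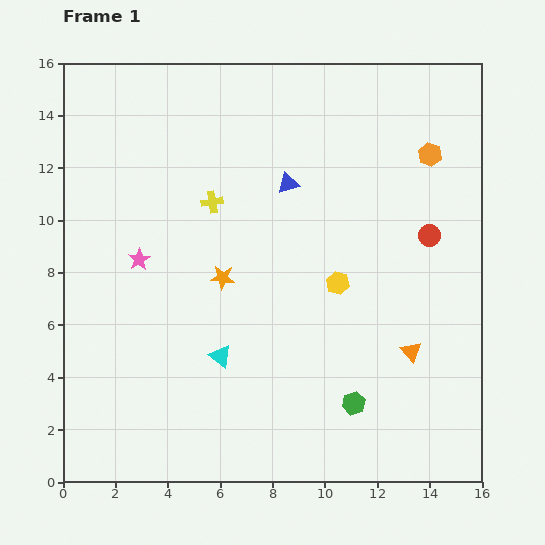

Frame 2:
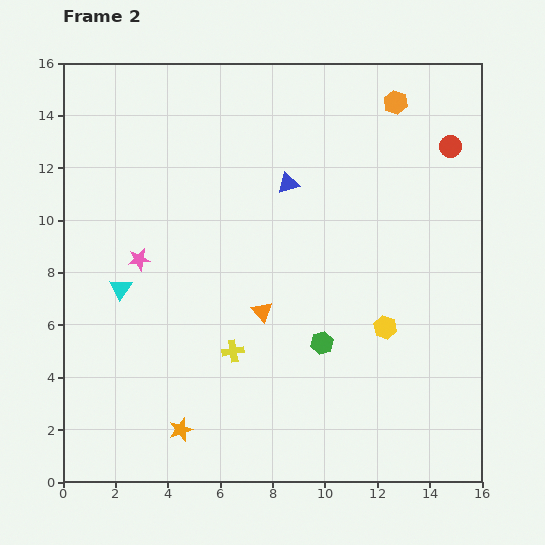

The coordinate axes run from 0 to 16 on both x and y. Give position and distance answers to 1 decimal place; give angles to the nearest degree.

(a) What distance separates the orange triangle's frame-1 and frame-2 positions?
5.9

The orange triangle moved from (13.3, 5.0) to (7.6, 6.5), a distance of √(5.7² + 1.5²) ≈ 5.9.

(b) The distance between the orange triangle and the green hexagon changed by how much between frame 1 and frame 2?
-0.4

Distance in frame 1: 3.0. Distance in frame 2: 2.6.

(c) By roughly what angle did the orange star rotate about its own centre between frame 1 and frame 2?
24° counter-clockwise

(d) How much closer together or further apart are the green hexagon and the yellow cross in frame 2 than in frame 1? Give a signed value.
-6.0

Distance in frame 1: 9.4. Distance in frame 2: 3.4.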